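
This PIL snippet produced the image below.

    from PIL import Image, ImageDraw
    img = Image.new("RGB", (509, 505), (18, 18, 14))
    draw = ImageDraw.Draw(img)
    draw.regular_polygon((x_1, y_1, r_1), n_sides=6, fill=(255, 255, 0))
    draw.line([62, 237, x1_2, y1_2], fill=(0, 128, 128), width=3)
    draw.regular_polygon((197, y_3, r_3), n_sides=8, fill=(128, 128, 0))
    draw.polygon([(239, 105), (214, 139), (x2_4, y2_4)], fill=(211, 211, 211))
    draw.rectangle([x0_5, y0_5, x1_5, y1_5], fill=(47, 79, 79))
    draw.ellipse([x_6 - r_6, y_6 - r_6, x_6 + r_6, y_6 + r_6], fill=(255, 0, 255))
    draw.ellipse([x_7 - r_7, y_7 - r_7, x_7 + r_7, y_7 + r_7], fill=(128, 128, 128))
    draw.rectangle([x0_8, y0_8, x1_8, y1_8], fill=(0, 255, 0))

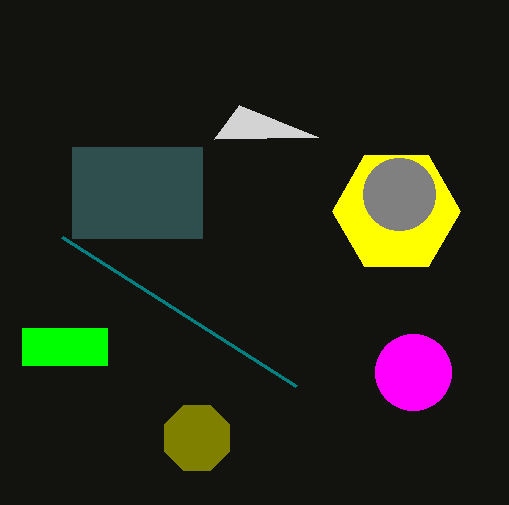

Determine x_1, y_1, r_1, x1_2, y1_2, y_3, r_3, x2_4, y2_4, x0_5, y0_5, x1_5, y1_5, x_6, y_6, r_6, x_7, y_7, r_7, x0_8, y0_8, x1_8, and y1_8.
x_1 = 396
y_1 = 211
r_1 = 64
x1_2 = 296
y1_2 = 386
y_3 = 438
r_3 = 35
x2_4 = 318
y2_4 = 137
x0_5 = 72
y0_5 = 147
x1_5 = 202
y1_5 = 238
x_6 = 413
y_6 = 372
r_6 = 38
x_7 = 399
y_7 = 194
r_7 = 36
x0_8 = 22
y0_8 = 328
x1_8 = 107
y1_8 = 365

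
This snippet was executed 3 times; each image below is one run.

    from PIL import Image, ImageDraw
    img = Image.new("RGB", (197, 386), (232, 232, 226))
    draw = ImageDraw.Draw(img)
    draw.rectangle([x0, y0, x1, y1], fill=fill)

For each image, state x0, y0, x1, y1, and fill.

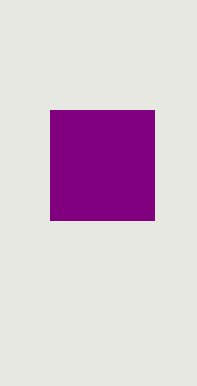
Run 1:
x0 = 50, y0 = 110, x1 = 154, y1 = 220, fill = 'purple'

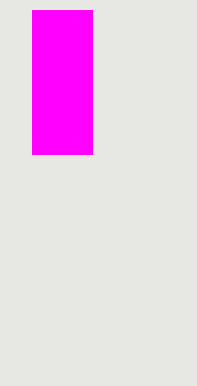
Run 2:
x0 = 32; y0 = 10; x1 = 92; y1 = 154; fill = 'magenta'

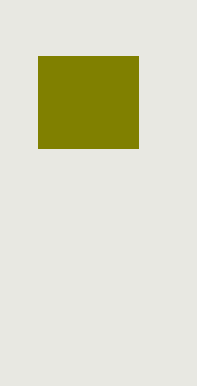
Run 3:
x0 = 38; y0 = 56; x1 = 138; y1 = 148; fill = 'olive'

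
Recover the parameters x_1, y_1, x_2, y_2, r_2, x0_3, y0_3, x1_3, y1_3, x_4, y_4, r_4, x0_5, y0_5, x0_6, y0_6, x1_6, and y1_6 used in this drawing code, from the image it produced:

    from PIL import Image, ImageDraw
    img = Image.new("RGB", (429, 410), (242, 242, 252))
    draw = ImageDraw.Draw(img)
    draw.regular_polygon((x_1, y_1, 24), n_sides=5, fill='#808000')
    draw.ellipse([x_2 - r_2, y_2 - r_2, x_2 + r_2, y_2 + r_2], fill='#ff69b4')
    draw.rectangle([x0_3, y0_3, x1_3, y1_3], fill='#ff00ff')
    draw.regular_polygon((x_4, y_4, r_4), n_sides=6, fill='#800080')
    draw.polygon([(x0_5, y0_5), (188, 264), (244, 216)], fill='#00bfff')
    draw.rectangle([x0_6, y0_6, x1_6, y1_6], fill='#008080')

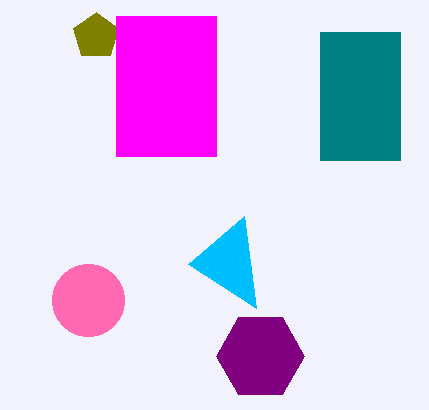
x_1 = 96, y_1 = 36, x_2 = 88, y_2 = 300, r_2 = 36, x0_3 = 116, y0_3 = 16, x1_3 = 216, y1_3 = 156, x_4 = 260, y_4 = 356, r_4 = 44, x0_5 = 256, y0_5 = 308, x0_6 = 320, y0_6 = 32, x1_6 = 400, y1_6 = 160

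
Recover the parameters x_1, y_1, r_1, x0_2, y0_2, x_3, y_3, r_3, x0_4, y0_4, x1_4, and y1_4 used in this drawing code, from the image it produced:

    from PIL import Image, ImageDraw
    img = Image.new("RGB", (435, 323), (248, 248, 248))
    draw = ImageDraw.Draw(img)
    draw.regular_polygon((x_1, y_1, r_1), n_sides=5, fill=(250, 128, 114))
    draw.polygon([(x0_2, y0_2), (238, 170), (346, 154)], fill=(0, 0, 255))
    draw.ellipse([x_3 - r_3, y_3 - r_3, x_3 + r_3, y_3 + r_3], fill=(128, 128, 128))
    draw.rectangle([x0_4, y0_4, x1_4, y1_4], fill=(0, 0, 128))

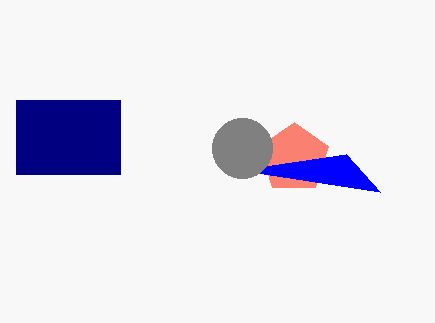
x_1 = 294; y_1 = 158; r_1 = 36; x0_2 = 380; y0_2 = 192; x_3 = 242; y_3 = 148; r_3 = 30; x0_4 = 16; y0_4 = 100; x1_4 = 120; y1_4 = 174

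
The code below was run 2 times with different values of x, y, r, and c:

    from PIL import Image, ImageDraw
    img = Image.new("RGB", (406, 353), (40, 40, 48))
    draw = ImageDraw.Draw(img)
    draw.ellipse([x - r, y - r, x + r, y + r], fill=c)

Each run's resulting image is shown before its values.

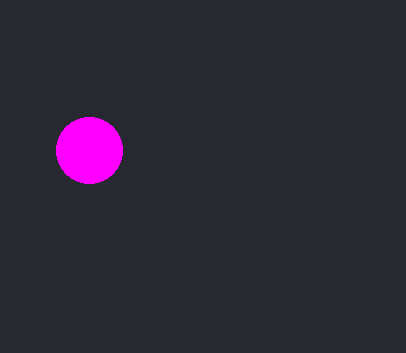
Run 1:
x = 89
y = 150
r = 33
c = 'magenta'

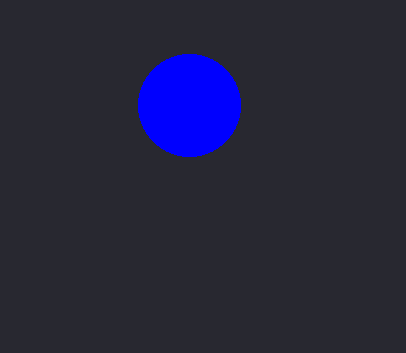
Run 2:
x = 189, y = 105, r = 51, c = 'blue'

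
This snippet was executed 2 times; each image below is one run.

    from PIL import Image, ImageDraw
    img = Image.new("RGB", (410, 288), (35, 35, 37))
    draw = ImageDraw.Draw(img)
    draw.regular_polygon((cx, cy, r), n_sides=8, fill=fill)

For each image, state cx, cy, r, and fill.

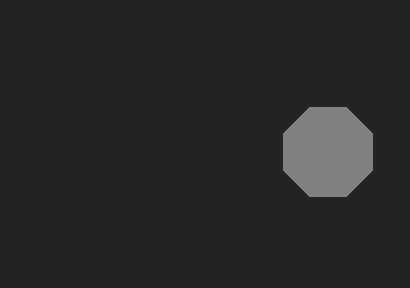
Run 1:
cx = 328
cy = 152
r = 48
fill = 'gray'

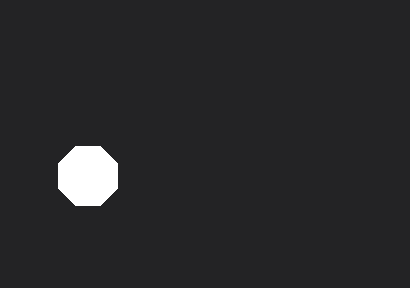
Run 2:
cx = 88; cy = 176; r = 32; fill = 'white'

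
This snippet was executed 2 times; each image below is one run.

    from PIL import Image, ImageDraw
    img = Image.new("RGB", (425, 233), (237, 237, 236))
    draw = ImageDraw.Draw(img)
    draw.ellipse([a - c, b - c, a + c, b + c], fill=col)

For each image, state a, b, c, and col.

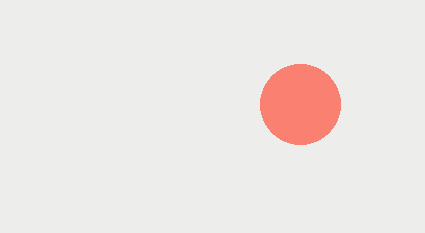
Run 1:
a = 300, b = 104, c = 40, col = 'salmon'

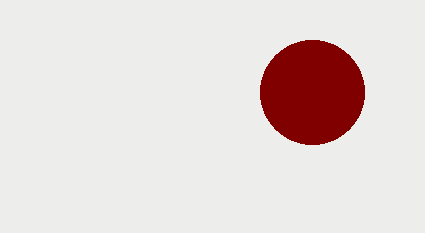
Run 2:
a = 312; b = 92; c = 52; col = 'maroon'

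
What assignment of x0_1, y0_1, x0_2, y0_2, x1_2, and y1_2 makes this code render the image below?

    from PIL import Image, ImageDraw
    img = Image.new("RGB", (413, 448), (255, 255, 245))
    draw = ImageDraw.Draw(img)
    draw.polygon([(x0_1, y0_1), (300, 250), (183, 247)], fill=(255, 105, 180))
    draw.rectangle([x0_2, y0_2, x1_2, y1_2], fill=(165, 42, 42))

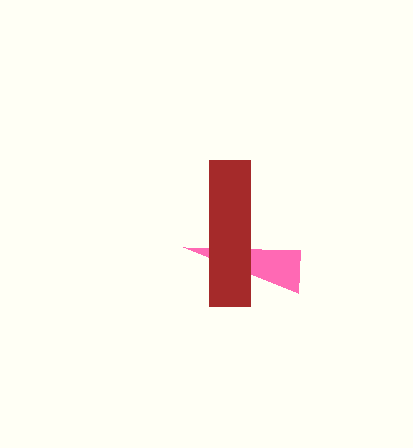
x0_1 = 298, y0_1 = 293, x0_2 = 209, y0_2 = 160, x1_2 = 250, y1_2 = 306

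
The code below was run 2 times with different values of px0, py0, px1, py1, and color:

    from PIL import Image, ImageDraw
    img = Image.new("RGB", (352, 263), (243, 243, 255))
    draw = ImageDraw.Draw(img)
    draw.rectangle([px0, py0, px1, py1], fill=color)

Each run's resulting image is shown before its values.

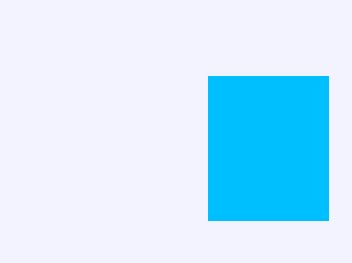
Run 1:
px0 = 208
py0 = 76
px1 = 328
py1 = 220
color = 'deepskyblue'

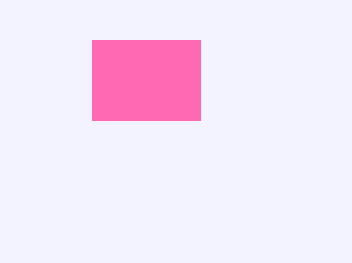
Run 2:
px0 = 92
py0 = 40
px1 = 200
py1 = 120
color = 'hotpink'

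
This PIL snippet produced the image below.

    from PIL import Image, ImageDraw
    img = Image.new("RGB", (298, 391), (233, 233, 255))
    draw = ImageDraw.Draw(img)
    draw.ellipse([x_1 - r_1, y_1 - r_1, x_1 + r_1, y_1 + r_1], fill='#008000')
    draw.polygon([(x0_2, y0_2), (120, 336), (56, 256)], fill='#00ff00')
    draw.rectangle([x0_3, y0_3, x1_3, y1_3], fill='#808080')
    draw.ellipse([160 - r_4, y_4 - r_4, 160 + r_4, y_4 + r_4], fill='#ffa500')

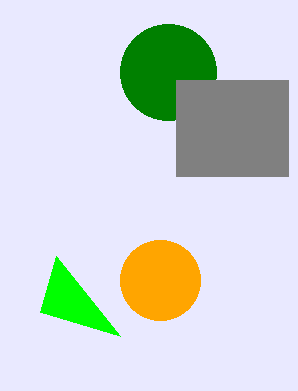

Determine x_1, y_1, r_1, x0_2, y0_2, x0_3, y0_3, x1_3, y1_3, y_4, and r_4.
x_1 = 168; y_1 = 72; r_1 = 48; x0_2 = 40; y0_2 = 312; x0_3 = 176; y0_3 = 80; x1_3 = 288; y1_3 = 176; y_4 = 280; r_4 = 40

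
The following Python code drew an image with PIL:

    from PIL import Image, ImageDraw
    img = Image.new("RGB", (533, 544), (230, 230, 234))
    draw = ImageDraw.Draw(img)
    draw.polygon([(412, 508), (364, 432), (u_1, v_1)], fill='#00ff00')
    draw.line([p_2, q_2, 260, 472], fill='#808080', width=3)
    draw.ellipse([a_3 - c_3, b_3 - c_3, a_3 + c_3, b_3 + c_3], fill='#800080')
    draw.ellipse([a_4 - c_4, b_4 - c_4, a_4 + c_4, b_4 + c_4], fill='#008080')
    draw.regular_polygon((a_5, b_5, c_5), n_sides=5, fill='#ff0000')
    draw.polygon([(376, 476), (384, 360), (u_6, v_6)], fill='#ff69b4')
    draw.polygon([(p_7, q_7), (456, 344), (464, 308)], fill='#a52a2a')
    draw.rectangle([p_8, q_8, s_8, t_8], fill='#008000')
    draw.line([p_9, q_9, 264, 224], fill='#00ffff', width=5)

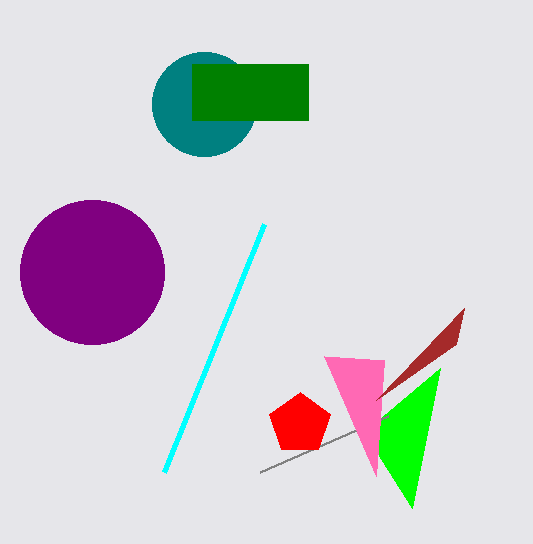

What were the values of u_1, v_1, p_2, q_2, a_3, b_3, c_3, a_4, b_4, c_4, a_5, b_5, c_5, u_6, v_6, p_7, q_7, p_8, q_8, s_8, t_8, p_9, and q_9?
u_1 = 440; v_1 = 368; p_2 = 388; q_2 = 416; a_3 = 92; b_3 = 272; c_3 = 72; a_4 = 204; b_4 = 104; c_4 = 52; a_5 = 300; b_5 = 424; c_5 = 32; u_6 = 324; v_6 = 356; p_7 = 376; q_7 = 400; p_8 = 192; q_8 = 64; s_8 = 308; t_8 = 120; p_9 = 164; q_9 = 472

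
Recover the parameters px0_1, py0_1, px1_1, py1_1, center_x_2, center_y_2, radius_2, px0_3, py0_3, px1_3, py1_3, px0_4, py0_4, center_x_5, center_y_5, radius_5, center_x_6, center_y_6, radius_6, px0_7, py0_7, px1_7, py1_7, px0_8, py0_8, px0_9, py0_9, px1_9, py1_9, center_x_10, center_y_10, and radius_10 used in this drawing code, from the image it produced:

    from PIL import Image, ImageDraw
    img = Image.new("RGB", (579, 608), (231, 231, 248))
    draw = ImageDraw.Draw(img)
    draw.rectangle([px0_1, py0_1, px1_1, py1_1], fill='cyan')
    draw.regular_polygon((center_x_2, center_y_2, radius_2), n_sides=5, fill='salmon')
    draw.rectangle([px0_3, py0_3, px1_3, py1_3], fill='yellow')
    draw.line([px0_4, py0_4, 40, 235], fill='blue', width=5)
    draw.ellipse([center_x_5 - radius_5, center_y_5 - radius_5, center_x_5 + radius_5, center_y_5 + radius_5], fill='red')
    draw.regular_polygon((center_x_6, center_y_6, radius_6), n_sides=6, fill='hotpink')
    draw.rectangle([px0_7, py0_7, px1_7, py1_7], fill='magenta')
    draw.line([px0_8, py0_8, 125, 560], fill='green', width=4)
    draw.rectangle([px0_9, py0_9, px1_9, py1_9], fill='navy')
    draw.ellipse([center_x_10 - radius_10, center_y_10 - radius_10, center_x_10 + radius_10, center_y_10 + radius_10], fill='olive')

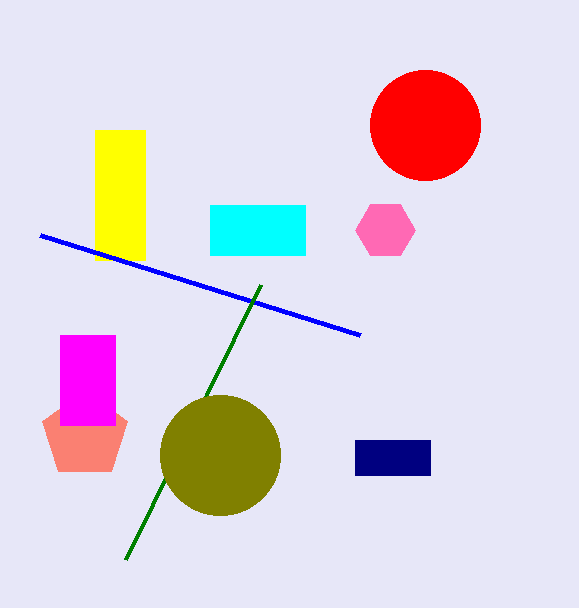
px0_1 = 210; py0_1 = 205; px1_1 = 305; py1_1 = 255; center_x_2 = 85; center_y_2 = 435; radius_2 = 45; px0_3 = 95; py0_3 = 130; px1_3 = 145; py1_3 = 260; px0_4 = 360; py0_4 = 335; center_x_5 = 425; center_y_5 = 125; radius_5 = 55; center_x_6 = 385; center_y_6 = 230; radius_6 = 30; px0_7 = 60; py0_7 = 335; px1_7 = 115; py1_7 = 425; px0_8 = 260; py0_8 = 285; px0_9 = 355; py0_9 = 440; px1_9 = 430; py1_9 = 475; center_x_10 = 220; center_y_10 = 455; radius_10 = 60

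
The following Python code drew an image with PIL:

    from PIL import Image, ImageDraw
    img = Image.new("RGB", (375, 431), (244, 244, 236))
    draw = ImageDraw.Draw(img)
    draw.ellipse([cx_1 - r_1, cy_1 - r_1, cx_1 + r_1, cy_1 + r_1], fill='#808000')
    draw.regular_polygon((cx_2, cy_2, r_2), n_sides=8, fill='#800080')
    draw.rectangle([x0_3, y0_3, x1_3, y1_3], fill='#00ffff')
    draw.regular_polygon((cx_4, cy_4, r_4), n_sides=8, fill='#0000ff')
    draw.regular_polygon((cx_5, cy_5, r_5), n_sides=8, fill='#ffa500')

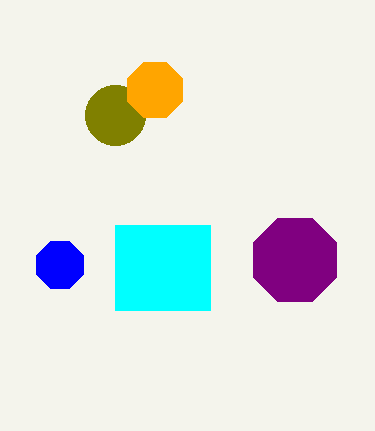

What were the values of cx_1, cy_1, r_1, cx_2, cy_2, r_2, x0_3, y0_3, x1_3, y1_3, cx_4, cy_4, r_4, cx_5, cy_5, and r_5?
cx_1 = 115
cy_1 = 115
r_1 = 30
cx_2 = 295
cy_2 = 260
r_2 = 45
x0_3 = 115
y0_3 = 225
x1_3 = 210
y1_3 = 310
cx_4 = 60
cy_4 = 265
r_4 = 25
cx_5 = 155
cy_5 = 90
r_5 = 30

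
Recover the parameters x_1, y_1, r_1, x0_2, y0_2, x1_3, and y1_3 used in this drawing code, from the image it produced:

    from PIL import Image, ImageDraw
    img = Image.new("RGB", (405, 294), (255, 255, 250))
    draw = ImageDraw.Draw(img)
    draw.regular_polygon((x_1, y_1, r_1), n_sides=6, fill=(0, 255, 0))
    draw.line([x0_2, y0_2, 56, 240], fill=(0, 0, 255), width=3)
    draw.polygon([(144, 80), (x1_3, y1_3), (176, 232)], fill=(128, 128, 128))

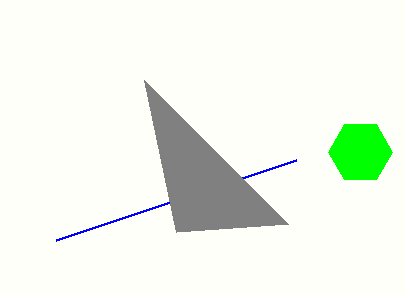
x_1 = 360, y_1 = 152, r_1 = 32, x0_2 = 296, y0_2 = 160, x1_3 = 288, y1_3 = 224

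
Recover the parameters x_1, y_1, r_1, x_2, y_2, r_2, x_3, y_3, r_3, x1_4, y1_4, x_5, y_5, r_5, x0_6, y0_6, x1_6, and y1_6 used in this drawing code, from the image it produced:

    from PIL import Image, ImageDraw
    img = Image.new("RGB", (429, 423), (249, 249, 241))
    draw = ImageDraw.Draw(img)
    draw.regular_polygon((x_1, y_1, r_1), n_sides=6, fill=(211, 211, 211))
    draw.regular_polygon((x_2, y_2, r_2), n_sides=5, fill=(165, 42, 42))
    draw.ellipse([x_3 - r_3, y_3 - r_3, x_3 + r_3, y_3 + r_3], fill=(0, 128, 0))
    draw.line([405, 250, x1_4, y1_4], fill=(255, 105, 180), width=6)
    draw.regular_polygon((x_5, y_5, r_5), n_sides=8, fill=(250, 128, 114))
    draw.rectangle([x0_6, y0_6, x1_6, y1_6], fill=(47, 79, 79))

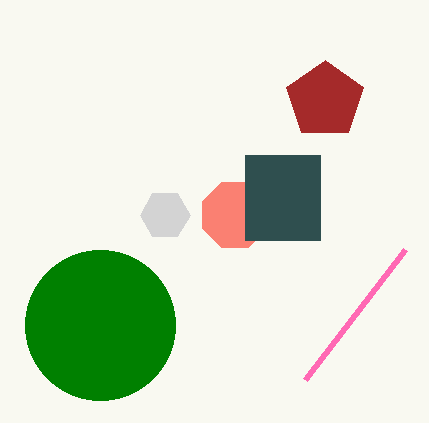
x_1 = 165, y_1 = 215, r_1 = 25, x_2 = 325, y_2 = 100, r_2 = 40, x_3 = 100, y_3 = 325, r_3 = 75, x1_4 = 305, y1_4 = 380, x_5 = 235, y_5 = 215, r_5 = 35, x0_6 = 245, y0_6 = 155, x1_6 = 320, y1_6 = 240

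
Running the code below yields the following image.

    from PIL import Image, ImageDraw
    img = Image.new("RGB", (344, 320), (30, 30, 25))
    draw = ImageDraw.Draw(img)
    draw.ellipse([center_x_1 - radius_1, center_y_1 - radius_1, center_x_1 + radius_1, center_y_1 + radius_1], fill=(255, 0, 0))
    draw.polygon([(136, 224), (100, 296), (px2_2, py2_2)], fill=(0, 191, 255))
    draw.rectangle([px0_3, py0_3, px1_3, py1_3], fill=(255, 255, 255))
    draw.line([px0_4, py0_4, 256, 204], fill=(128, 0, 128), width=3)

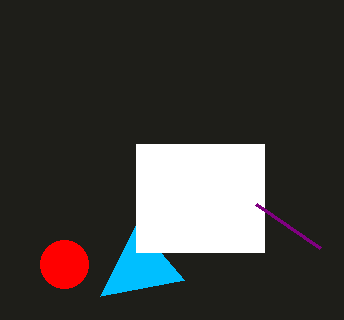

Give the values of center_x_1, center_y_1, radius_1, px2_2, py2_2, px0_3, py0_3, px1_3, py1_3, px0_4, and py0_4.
center_x_1 = 64, center_y_1 = 264, radius_1 = 24, px2_2 = 184, py2_2 = 280, px0_3 = 136, py0_3 = 144, px1_3 = 264, py1_3 = 252, px0_4 = 320, py0_4 = 248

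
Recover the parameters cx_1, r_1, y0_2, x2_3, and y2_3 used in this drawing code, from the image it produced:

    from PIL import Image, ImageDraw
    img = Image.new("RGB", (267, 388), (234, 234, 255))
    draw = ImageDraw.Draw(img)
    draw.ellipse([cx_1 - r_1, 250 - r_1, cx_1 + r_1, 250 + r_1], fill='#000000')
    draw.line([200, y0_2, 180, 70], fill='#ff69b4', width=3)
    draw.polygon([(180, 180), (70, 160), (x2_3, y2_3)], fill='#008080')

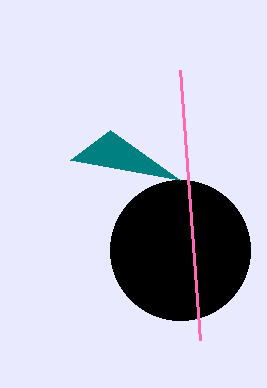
cx_1 = 180, r_1 = 70, y0_2 = 340, x2_3 = 110, y2_3 = 130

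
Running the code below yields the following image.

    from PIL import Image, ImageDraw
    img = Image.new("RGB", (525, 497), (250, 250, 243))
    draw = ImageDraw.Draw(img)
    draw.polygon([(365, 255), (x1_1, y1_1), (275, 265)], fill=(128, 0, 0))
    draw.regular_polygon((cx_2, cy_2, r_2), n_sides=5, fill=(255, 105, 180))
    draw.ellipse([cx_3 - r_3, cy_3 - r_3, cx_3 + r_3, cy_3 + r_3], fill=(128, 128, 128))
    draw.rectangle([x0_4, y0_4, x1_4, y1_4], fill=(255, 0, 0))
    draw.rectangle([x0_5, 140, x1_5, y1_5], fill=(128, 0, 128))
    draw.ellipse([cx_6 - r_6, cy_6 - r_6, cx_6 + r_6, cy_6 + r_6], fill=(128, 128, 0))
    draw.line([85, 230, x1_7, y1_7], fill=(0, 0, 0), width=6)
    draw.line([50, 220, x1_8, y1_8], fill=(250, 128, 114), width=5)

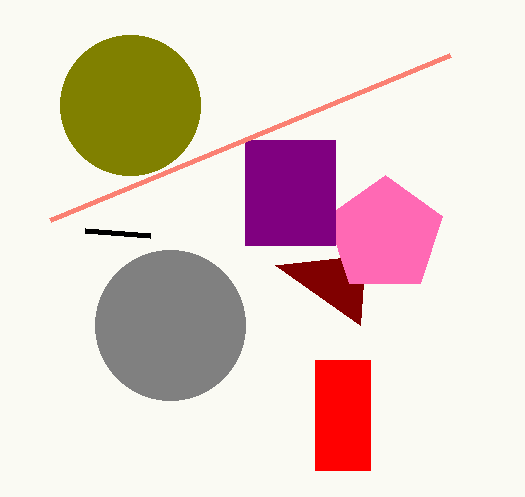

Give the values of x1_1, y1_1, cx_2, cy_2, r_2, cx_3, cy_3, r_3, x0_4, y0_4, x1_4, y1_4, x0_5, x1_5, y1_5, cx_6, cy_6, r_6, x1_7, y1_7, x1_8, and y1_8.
x1_1 = 360; y1_1 = 325; cx_2 = 385; cy_2 = 235; r_2 = 60; cx_3 = 170; cy_3 = 325; r_3 = 75; x0_4 = 315; y0_4 = 360; x1_4 = 370; y1_4 = 470; x0_5 = 245; x1_5 = 335; y1_5 = 245; cx_6 = 130; cy_6 = 105; r_6 = 70; x1_7 = 150; y1_7 = 235; x1_8 = 450; y1_8 = 55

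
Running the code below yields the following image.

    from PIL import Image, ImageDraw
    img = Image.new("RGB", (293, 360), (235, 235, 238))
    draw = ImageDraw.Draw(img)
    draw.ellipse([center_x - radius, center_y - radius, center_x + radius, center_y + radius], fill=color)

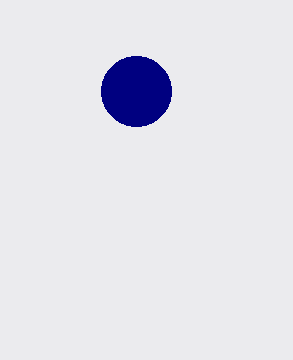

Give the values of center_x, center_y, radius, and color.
center_x = 136, center_y = 91, radius = 35, color = 'navy'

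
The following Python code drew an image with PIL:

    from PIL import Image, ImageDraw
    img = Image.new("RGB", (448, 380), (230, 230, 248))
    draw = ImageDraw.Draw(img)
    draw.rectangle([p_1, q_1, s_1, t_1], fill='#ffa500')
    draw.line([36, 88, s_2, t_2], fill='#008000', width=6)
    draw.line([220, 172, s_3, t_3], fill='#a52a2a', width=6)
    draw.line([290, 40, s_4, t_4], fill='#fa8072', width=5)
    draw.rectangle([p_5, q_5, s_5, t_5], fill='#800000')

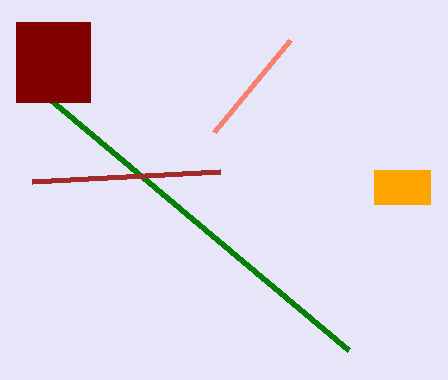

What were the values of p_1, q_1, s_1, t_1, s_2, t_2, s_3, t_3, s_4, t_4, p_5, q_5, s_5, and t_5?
p_1 = 374; q_1 = 170; s_1 = 430; t_1 = 204; s_2 = 348; t_2 = 350; s_3 = 32; t_3 = 182; s_4 = 214; t_4 = 132; p_5 = 16; q_5 = 22; s_5 = 90; t_5 = 102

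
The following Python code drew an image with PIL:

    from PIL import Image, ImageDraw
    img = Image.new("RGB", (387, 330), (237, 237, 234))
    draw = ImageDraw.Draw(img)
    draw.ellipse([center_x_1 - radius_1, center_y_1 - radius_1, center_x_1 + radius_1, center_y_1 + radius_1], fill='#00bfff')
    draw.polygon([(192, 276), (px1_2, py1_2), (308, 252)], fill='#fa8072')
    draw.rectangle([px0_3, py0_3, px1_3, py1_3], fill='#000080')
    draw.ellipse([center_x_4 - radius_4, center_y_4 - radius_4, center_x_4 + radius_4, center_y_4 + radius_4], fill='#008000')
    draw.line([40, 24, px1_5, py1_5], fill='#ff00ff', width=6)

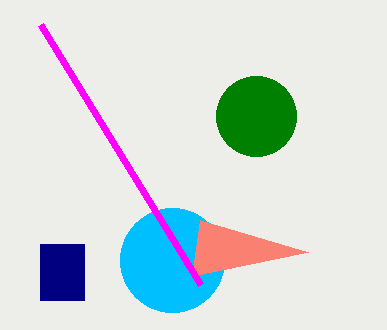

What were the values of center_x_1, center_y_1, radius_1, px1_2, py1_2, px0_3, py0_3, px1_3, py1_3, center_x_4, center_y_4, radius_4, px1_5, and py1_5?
center_x_1 = 172; center_y_1 = 260; radius_1 = 52; px1_2 = 200; py1_2 = 220; px0_3 = 40; py0_3 = 244; px1_3 = 84; py1_3 = 300; center_x_4 = 256; center_y_4 = 116; radius_4 = 40; px1_5 = 200; py1_5 = 284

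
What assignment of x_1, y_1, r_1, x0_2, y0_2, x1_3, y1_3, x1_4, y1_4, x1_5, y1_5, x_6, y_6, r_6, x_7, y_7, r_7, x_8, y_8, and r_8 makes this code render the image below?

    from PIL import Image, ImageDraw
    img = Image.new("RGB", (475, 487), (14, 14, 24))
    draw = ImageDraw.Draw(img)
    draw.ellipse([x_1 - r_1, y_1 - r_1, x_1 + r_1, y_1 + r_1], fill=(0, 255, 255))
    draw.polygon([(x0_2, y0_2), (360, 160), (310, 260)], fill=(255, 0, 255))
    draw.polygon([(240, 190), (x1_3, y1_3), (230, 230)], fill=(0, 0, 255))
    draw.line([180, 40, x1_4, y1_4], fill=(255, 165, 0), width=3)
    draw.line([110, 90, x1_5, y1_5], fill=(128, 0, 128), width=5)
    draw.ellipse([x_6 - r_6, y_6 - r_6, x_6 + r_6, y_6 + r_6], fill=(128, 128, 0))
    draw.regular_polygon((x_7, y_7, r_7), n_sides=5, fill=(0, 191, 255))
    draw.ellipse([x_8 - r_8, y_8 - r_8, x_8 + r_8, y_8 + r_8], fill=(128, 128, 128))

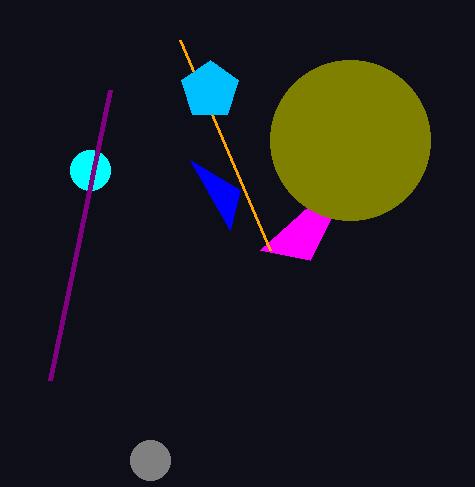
x_1 = 90, y_1 = 170, r_1 = 20, x0_2 = 260, y0_2 = 250, x1_3 = 190, y1_3 = 160, x1_4 = 270, y1_4 = 250, x1_5 = 50, y1_5 = 380, x_6 = 350, y_6 = 140, r_6 = 80, x_7 = 210, y_7 = 90, r_7 = 30, x_8 = 150, y_8 = 460, r_8 = 20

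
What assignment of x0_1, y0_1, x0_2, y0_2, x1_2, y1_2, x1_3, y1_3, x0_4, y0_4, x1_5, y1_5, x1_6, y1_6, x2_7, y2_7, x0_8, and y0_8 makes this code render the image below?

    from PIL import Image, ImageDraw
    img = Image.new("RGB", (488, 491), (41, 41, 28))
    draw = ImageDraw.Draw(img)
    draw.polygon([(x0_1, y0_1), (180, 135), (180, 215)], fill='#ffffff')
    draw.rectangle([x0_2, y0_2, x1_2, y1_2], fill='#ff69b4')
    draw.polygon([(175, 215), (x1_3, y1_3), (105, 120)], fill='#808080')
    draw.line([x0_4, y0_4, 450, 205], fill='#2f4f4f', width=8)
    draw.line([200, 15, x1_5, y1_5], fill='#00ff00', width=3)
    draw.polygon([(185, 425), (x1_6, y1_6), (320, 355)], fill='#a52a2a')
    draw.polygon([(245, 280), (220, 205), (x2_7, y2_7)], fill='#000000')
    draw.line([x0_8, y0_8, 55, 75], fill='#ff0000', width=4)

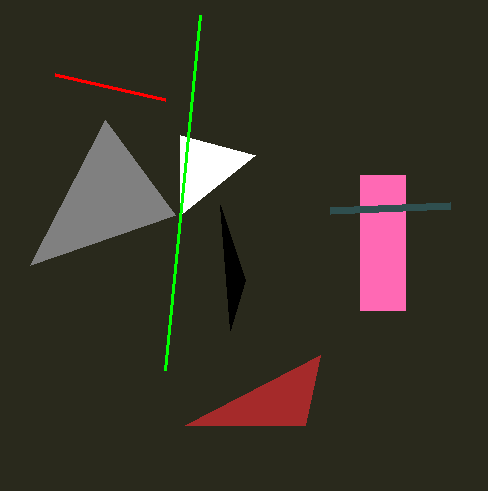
x0_1 = 255
y0_1 = 155
x0_2 = 360
y0_2 = 175
x1_2 = 405
y1_2 = 310
x1_3 = 30
y1_3 = 265
x0_4 = 330
y0_4 = 210
x1_5 = 165
y1_5 = 370
x1_6 = 305
y1_6 = 425
x2_7 = 230
y2_7 = 330
x0_8 = 165
y0_8 = 100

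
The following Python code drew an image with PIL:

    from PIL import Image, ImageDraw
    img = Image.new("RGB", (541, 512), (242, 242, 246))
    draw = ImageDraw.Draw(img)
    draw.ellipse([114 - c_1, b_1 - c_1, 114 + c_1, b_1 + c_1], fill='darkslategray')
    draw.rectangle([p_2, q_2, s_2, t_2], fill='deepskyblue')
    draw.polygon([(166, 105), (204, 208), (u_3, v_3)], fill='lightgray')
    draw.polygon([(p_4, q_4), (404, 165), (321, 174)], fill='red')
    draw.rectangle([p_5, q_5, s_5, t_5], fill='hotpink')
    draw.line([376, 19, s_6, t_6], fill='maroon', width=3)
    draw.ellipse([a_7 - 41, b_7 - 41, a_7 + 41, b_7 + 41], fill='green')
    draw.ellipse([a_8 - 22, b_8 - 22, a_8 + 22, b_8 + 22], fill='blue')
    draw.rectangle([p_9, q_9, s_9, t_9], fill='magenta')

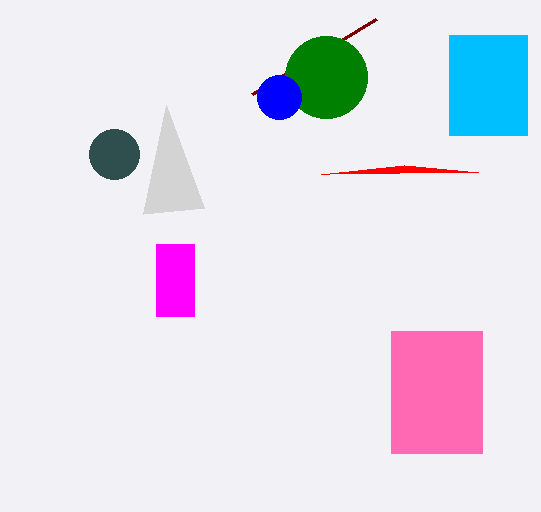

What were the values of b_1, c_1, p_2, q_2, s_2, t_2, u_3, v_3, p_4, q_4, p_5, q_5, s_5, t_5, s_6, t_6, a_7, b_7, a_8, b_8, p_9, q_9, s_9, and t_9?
b_1 = 154; c_1 = 25; p_2 = 449; q_2 = 35; s_2 = 527; t_2 = 135; u_3 = 143; v_3 = 214; p_4 = 478; q_4 = 172; p_5 = 391; q_5 = 331; s_5 = 482; t_5 = 453; s_6 = 252; t_6 = 94; a_7 = 326; b_7 = 77; a_8 = 279; b_8 = 97; p_9 = 156; q_9 = 244; s_9 = 194; t_9 = 316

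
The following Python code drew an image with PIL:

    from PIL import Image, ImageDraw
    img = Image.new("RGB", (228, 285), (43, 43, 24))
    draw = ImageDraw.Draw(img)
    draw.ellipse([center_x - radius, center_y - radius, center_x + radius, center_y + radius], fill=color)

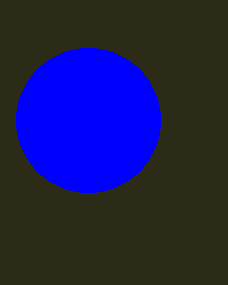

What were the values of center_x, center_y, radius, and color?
center_x = 88; center_y = 120; radius = 72; color = 'blue'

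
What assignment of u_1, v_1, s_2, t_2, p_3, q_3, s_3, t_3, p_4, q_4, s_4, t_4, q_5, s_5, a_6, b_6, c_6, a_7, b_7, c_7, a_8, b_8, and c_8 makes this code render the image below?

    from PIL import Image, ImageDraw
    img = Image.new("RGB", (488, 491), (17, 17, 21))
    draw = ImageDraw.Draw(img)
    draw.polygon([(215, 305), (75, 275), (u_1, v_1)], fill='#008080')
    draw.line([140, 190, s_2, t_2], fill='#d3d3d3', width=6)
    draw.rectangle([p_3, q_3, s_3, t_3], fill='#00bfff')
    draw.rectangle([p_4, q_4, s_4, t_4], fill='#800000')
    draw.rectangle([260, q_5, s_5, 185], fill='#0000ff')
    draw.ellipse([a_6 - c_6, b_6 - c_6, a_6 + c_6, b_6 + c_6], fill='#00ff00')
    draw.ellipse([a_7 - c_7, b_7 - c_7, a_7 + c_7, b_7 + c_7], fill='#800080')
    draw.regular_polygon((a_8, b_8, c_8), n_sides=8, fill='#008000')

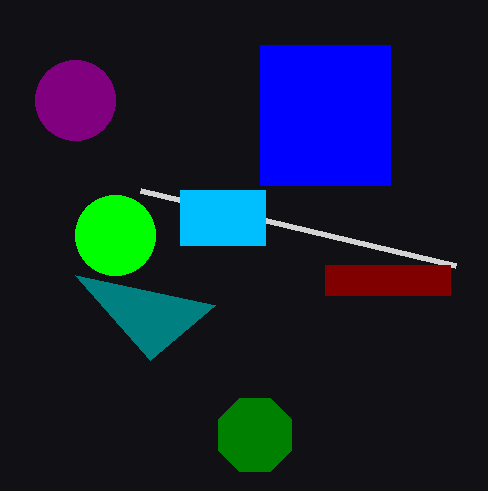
u_1 = 150, v_1 = 360, s_2 = 455, t_2 = 265, p_3 = 180, q_3 = 190, s_3 = 265, t_3 = 245, p_4 = 325, q_4 = 265, s_4 = 450, t_4 = 295, q_5 = 45, s_5 = 390, a_6 = 115, b_6 = 235, c_6 = 40, a_7 = 75, b_7 = 100, c_7 = 40, a_8 = 255, b_8 = 435, c_8 = 40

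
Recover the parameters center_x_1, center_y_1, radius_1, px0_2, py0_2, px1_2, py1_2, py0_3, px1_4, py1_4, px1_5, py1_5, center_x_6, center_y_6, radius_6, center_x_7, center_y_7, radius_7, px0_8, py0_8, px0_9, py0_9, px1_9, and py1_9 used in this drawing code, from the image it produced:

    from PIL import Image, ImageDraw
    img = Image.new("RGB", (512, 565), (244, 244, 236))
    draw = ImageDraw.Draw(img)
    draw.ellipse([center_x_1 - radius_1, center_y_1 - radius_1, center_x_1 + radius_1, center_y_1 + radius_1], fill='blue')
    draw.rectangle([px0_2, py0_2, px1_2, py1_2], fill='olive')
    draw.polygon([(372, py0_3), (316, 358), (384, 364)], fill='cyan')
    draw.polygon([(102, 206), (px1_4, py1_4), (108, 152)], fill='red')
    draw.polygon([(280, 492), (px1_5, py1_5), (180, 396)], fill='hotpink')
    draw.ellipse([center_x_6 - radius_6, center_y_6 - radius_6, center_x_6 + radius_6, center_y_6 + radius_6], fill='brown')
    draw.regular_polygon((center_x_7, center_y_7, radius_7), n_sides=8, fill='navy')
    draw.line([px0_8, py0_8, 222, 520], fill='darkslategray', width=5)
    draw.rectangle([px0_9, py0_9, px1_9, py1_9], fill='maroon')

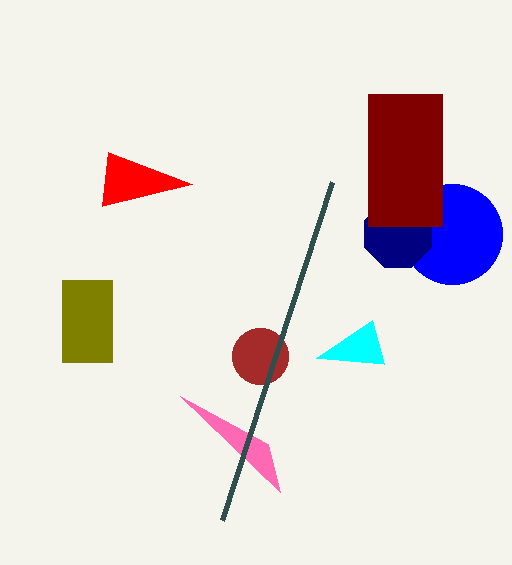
center_x_1 = 452
center_y_1 = 234
radius_1 = 50
px0_2 = 62
py0_2 = 280
px1_2 = 112
py1_2 = 362
py0_3 = 320
px1_4 = 192
py1_4 = 184
px1_5 = 268
py1_5 = 444
center_x_6 = 260
center_y_6 = 356
radius_6 = 28
center_x_7 = 398
center_y_7 = 234
radius_7 = 36
px0_8 = 332
py0_8 = 182
px0_9 = 368
py0_9 = 94
px1_9 = 442
py1_9 = 226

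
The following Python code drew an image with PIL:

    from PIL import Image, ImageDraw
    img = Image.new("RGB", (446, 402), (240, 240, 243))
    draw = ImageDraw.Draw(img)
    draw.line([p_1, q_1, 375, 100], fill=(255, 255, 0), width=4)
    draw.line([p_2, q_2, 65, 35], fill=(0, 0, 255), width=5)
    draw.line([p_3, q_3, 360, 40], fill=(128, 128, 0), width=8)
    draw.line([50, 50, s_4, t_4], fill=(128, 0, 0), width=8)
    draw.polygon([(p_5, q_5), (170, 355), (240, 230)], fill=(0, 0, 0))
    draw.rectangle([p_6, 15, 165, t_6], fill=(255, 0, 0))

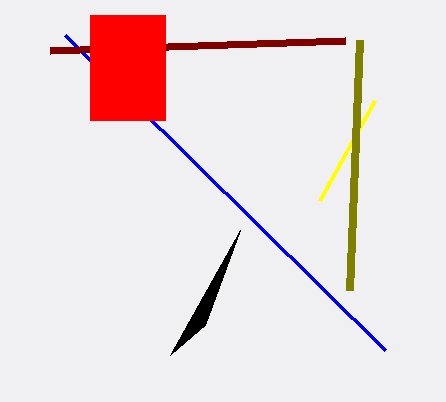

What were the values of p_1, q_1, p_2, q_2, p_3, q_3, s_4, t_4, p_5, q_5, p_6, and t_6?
p_1 = 320
q_1 = 200
p_2 = 385
q_2 = 350
p_3 = 350
q_3 = 290
s_4 = 345
t_4 = 40
p_5 = 205
q_5 = 325
p_6 = 90
t_6 = 120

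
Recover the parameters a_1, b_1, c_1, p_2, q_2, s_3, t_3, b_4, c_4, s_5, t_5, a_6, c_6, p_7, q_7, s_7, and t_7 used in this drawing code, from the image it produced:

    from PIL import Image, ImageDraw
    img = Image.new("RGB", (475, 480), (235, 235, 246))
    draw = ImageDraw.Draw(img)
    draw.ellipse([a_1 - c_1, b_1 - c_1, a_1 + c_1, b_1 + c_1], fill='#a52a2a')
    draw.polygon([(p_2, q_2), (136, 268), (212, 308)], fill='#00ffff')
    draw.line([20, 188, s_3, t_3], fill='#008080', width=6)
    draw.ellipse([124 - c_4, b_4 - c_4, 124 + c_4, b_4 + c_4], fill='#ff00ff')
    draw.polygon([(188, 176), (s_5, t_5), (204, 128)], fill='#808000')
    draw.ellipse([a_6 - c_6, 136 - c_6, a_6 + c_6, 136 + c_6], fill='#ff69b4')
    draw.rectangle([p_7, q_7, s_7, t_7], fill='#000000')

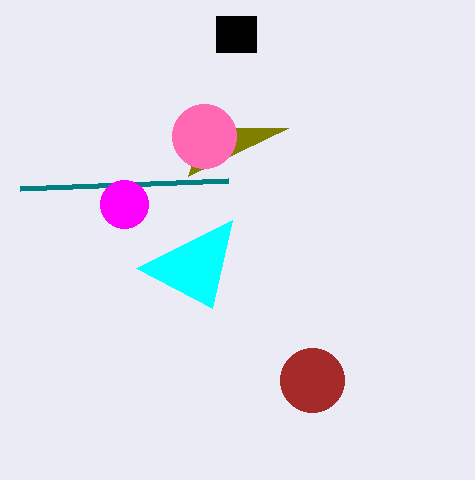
a_1 = 312, b_1 = 380, c_1 = 32, p_2 = 232, q_2 = 220, s_3 = 228, t_3 = 180, b_4 = 204, c_4 = 24, s_5 = 288, t_5 = 128, a_6 = 204, c_6 = 32, p_7 = 216, q_7 = 16, s_7 = 256, t_7 = 52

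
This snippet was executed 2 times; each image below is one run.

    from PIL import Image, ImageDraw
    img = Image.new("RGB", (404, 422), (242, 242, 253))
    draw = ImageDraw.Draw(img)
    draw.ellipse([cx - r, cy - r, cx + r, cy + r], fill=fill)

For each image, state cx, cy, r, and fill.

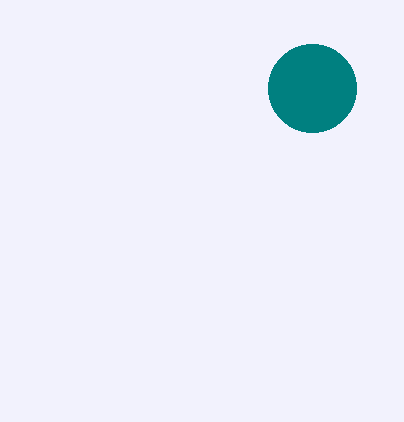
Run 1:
cx = 312
cy = 88
r = 44
fill = 'teal'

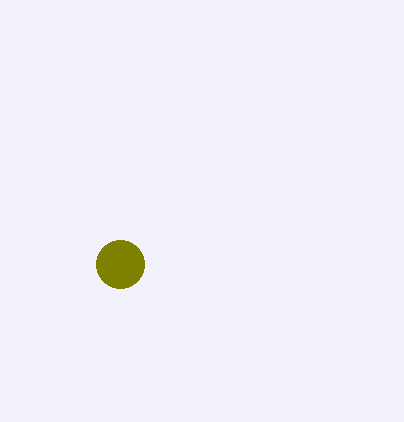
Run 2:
cx = 120, cy = 264, r = 24, fill = 'olive'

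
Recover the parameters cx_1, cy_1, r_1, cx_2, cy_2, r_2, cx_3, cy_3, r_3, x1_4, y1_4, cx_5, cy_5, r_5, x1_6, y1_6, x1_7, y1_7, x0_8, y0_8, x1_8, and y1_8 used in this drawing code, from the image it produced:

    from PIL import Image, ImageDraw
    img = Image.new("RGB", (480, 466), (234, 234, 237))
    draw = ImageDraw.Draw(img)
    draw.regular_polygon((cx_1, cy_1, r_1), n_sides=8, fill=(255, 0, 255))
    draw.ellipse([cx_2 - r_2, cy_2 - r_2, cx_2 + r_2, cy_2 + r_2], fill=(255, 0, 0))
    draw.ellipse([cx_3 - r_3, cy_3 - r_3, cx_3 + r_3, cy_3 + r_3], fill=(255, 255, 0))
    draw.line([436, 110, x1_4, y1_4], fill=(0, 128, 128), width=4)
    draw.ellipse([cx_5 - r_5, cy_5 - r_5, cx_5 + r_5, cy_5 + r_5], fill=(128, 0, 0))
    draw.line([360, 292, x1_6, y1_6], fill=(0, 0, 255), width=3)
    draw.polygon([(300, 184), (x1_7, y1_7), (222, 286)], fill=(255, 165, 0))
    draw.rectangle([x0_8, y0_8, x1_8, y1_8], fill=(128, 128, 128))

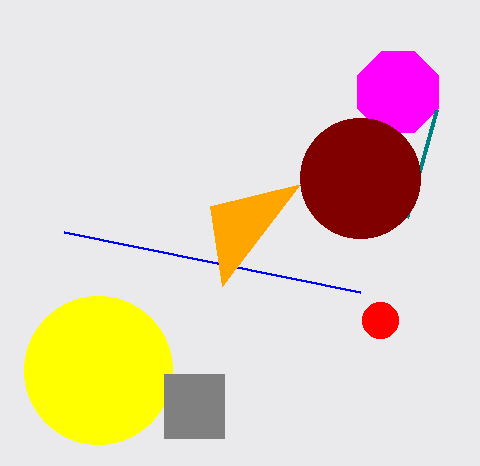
cx_1 = 398, cy_1 = 92, r_1 = 44, cx_2 = 380, cy_2 = 320, r_2 = 18, cx_3 = 98, cy_3 = 370, r_3 = 74, x1_4 = 406, y1_4 = 218, cx_5 = 360, cy_5 = 178, r_5 = 60, x1_6 = 64, y1_6 = 232, x1_7 = 210, y1_7 = 206, x0_8 = 164, y0_8 = 374, x1_8 = 224, y1_8 = 438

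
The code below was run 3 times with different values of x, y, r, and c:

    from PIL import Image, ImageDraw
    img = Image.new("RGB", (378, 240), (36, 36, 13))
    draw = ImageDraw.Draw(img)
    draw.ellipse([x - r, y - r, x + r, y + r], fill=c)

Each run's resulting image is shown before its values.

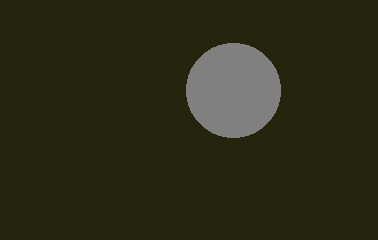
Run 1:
x = 233
y = 90
r = 47
c = 'gray'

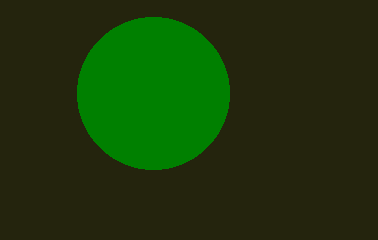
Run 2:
x = 153, y = 93, r = 76, c = 'green'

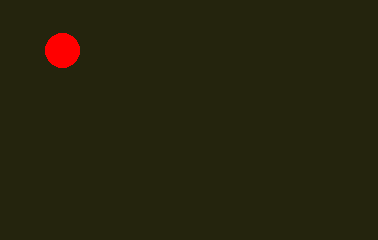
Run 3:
x = 62; y = 50; r = 17; c = 'red'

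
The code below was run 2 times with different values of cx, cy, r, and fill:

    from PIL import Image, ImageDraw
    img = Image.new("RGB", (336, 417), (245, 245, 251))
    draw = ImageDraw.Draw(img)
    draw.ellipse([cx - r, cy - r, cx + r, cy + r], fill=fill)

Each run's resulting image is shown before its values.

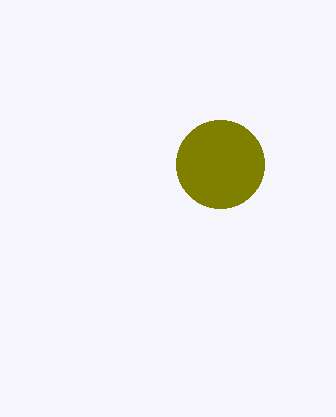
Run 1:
cx = 220; cy = 164; r = 44; fill = 'olive'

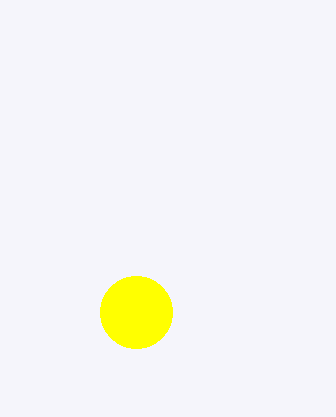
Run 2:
cx = 136, cy = 312, r = 36, fill = 'yellow'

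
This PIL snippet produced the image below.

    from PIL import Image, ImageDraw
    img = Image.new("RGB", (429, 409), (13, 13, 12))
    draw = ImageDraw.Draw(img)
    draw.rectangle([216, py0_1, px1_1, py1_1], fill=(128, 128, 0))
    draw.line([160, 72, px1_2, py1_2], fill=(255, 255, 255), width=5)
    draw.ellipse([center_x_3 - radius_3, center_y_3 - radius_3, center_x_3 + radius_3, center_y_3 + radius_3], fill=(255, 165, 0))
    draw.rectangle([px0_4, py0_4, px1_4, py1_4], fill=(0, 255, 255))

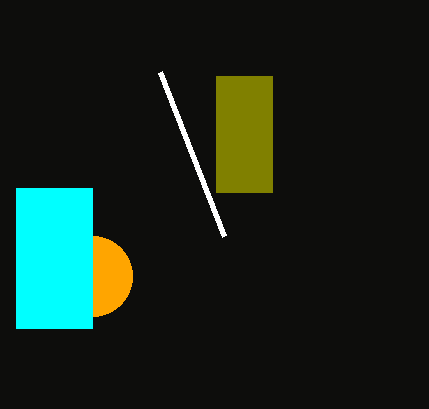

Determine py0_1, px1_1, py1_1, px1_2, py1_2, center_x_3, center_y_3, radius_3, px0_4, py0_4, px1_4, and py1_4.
py0_1 = 76; px1_1 = 272; py1_1 = 192; px1_2 = 224; py1_2 = 236; center_x_3 = 92; center_y_3 = 276; radius_3 = 40; px0_4 = 16; py0_4 = 188; px1_4 = 92; py1_4 = 328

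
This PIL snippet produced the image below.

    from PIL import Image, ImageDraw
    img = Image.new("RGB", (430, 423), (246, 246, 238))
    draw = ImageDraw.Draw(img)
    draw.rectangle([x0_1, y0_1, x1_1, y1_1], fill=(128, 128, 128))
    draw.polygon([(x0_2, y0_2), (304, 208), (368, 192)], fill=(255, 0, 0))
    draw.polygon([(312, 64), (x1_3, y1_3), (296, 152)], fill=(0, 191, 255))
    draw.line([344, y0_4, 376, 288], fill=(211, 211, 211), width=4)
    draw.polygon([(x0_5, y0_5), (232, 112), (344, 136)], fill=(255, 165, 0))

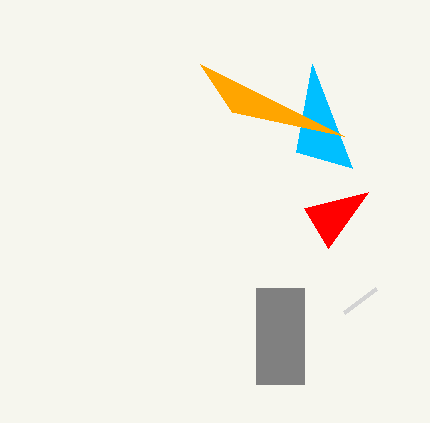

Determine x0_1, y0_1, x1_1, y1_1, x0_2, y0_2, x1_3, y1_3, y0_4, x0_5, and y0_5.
x0_1 = 256, y0_1 = 288, x1_1 = 304, y1_1 = 384, x0_2 = 328, y0_2 = 248, x1_3 = 352, y1_3 = 168, y0_4 = 312, x0_5 = 200, y0_5 = 64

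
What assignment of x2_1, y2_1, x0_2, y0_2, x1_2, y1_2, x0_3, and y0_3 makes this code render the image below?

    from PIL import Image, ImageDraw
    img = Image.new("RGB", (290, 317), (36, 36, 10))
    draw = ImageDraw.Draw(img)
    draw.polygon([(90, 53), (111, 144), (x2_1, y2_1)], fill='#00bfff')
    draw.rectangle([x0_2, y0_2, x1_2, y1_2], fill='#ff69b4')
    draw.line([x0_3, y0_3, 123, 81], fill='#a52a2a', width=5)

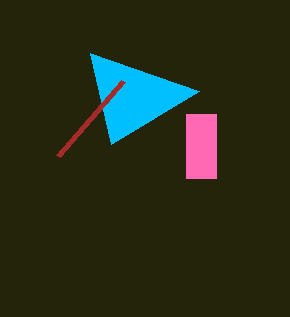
x2_1 = 199
y2_1 = 91
x0_2 = 186
y0_2 = 114
x1_2 = 216
y1_2 = 178
x0_3 = 58
y0_3 = 156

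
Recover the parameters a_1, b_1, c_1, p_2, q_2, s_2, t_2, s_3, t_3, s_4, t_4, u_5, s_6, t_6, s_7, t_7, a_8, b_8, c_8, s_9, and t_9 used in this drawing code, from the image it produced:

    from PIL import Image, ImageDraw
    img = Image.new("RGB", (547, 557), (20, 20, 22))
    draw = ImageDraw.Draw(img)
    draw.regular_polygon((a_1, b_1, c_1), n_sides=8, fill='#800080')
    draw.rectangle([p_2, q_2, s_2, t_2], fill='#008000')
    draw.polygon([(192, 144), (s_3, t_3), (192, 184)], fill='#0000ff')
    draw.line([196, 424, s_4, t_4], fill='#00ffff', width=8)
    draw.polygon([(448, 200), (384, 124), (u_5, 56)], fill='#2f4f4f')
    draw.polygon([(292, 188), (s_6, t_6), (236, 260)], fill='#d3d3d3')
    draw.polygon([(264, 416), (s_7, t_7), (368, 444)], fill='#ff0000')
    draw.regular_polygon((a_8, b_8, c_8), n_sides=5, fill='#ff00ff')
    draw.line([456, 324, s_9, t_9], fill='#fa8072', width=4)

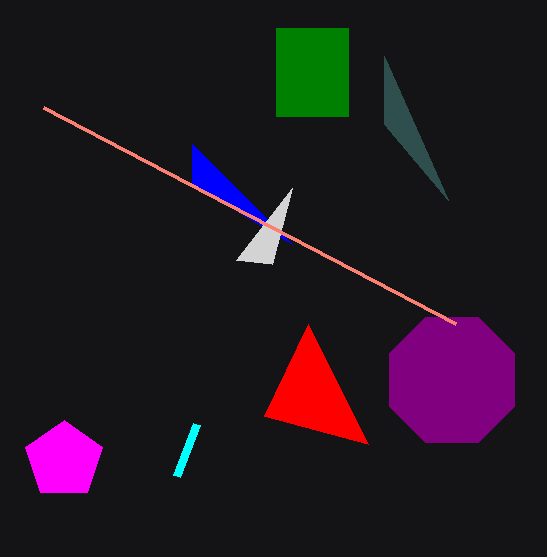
a_1 = 452; b_1 = 380; c_1 = 68; p_2 = 276; q_2 = 28; s_2 = 348; t_2 = 116; s_3 = 292; t_3 = 244; s_4 = 176; t_4 = 476; u_5 = 384; s_6 = 272; t_6 = 264; s_7 = 308; t_7 = 324; a_8 = 64; b_8 = 460; c_8 = 40; s_9 = 44; t_9 = 108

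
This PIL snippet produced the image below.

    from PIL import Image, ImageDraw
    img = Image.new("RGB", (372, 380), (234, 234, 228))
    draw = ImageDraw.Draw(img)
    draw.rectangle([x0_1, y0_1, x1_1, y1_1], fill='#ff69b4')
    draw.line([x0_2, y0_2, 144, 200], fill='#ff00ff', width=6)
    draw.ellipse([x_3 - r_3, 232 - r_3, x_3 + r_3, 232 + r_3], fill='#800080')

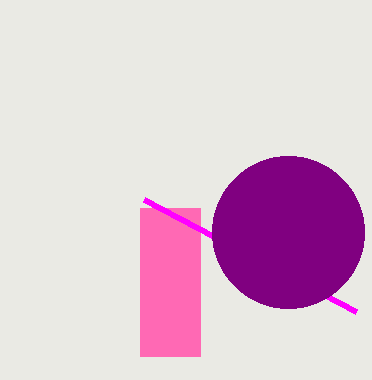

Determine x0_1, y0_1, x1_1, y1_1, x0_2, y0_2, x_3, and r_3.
x0_1 = 140, y0_1 = 208, x1_1 = 200, y1_1 = 356, x0_2 = 356, y0_2 = 312, x_3 = 288, r_3 = 76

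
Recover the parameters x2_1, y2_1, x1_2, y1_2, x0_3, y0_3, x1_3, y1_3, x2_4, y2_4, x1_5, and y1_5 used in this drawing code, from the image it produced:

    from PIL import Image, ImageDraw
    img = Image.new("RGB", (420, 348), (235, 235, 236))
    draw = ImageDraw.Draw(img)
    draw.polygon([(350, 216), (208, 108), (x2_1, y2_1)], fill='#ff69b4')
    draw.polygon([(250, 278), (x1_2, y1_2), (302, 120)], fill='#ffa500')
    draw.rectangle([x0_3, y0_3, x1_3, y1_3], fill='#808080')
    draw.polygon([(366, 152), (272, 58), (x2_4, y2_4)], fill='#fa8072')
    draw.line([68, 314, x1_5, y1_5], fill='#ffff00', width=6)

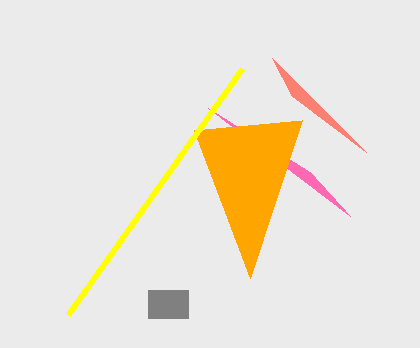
x2_1 = 310
y2_1 = 172
x1_2 = 194
y1_2 = 130
x0_3 = 148
y0_3 = 290
x1_3 = 188
y1_3 = 318
x2_4 = 292
y2_4 = 96
x1_5 = 242
y1_5 = 68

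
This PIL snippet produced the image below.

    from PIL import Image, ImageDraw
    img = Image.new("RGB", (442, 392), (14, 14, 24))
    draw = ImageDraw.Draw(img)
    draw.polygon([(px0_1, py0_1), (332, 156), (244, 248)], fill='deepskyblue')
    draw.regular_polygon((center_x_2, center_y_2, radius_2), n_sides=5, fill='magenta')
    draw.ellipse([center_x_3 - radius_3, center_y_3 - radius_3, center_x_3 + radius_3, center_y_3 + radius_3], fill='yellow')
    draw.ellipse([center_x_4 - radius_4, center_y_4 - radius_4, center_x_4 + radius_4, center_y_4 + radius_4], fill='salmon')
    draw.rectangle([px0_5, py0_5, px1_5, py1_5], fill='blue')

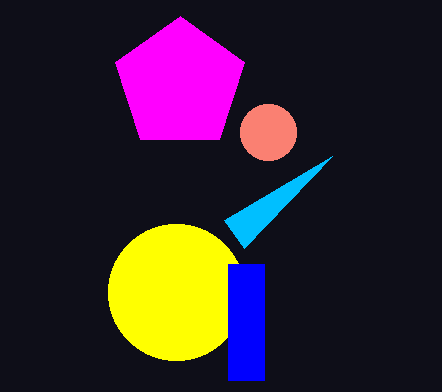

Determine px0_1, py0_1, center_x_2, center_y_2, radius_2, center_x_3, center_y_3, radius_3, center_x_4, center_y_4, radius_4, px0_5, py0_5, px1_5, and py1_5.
px0_1 = 224; py0_1 = 220; center_x_2 = 180; center_y_2 = 84; radius_2 = 68; center_x_3 = 176; center_y_3 = 292; radius_3 = 68; center_x_4 = 268; center_y_4 = 132; radius_4 = 28; px0_5 = 228; py0_5 = 264; px1_5 = 264; py1_5 = 380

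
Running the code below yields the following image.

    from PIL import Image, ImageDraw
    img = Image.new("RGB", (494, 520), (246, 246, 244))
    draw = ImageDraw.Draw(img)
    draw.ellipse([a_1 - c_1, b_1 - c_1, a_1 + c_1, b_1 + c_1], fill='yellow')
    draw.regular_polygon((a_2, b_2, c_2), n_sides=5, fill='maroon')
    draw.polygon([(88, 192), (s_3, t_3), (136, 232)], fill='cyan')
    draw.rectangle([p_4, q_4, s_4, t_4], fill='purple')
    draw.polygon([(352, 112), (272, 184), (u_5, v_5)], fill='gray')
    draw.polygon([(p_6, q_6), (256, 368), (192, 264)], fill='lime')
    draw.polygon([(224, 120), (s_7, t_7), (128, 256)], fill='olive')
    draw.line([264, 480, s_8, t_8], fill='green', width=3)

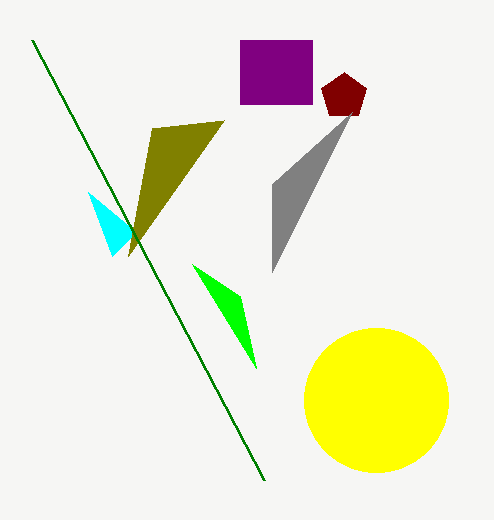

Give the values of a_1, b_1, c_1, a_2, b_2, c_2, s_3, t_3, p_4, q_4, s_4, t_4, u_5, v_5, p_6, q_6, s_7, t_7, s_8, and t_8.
a_1 = 376
b_1 = 400
c_1 = 72
a_2 = 344
b_2 = 96
c_2 = 24
s_3 = 112
t_3 = 256
p_4 = 240
q_4 = 40
s_4 = 312
t_4 = 104
u_5 = 272
v_5 = 272
p_6 = 240
q_6 = 296
s_7 = 152
t_7 = 128
s_8 = 32
t_8 = 40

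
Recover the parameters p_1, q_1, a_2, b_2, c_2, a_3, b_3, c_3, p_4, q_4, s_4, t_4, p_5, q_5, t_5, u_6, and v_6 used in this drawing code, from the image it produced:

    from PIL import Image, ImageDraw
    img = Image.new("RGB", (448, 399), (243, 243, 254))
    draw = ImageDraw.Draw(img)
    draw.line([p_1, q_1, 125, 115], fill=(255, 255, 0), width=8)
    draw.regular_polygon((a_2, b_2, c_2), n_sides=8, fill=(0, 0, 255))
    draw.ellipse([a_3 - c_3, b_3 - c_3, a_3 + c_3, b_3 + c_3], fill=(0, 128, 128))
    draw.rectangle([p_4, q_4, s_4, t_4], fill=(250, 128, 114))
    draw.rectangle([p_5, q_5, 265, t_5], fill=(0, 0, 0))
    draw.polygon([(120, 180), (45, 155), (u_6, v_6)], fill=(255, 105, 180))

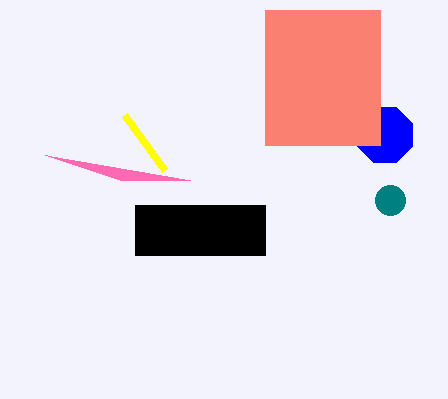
p_1 = 165; q_1 = 170; a_2 = 385; b_2 = 135; c_2 = 30; a_3 = 390; b_3 = 200; c_3 = 15; p_4 = 265; q_4 = 10; s_4 = 380; t_4 = 145; p_5 = 135; q_5 = 205; t_5 = 255; u_6 = 190; v_6 = 180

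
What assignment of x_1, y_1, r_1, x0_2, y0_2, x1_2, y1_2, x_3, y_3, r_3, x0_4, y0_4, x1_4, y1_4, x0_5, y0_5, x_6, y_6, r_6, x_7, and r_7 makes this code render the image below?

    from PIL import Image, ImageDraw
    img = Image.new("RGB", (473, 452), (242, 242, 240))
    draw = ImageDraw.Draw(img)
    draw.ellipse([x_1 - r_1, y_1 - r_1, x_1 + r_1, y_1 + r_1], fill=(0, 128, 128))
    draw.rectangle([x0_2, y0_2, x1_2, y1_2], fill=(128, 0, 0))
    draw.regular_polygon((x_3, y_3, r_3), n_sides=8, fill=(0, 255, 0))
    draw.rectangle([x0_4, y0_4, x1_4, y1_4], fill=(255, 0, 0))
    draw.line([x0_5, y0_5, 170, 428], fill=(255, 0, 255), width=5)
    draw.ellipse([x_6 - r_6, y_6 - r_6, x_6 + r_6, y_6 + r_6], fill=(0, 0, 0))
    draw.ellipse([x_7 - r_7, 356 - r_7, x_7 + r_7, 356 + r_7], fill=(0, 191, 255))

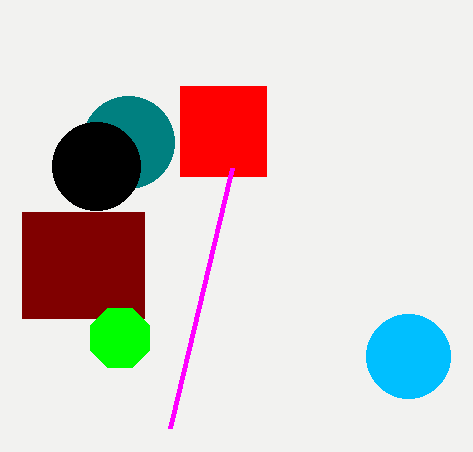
x_1 = 128
y_1 = 142
r_1 = 46
x0_2 = 22
y0_2 = 212
x1_2 = 144
y1_2 = 318
x_3 = 120
y_3 = 338
r_3 = 32
x0_4 = 180
y0_4 = 86
x1_4 = 266
y1_4 = 176
x0_5 = 232
y0_5 = 168
x_6 = 96
y_6 = 166
r_6 = 44
x_7 = 408
r_7 = 42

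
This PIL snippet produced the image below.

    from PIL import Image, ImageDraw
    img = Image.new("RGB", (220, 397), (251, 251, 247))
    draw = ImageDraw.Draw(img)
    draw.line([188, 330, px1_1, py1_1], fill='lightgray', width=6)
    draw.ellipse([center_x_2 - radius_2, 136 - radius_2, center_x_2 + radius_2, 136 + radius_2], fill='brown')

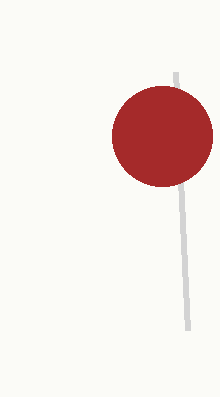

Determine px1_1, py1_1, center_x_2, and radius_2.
px1_1 = 176; py1_1 = 72; center_x_2 = 162; radius_2 = 50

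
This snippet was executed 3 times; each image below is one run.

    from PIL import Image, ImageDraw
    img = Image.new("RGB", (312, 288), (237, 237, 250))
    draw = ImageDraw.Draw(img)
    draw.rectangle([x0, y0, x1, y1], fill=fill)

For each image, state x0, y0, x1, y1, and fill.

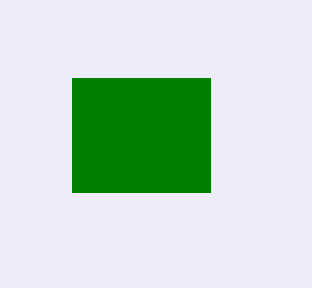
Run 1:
x0 = 72
y0 = 78
x1 = 210
y1 = 192
fill = 'green'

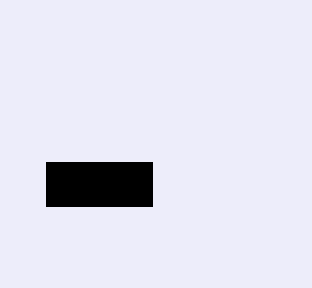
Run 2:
x0 = 46; y0 = 162; x1 = 152; y1 = 206; fill = 'black'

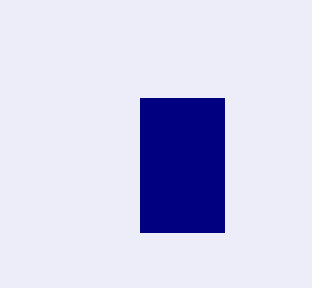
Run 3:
x0 = 140; y0 = 98; x1 = 224; y1 = 232; fill = 'navy'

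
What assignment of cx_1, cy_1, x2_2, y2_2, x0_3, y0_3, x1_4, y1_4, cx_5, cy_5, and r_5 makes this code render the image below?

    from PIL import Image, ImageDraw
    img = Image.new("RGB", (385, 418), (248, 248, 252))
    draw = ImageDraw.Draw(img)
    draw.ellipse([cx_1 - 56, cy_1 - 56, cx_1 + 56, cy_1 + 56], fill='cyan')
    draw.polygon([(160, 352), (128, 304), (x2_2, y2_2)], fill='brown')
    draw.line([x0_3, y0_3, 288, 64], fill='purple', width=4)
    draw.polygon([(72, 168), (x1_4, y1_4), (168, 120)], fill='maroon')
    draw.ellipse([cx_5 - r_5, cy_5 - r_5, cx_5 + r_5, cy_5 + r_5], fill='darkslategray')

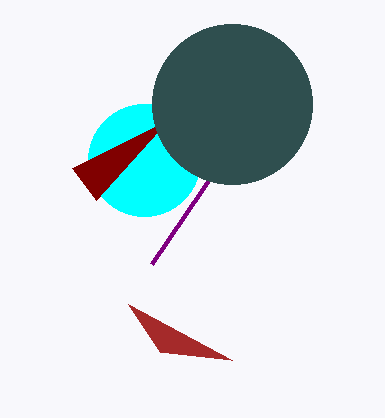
cx_1 = 144; cy_1 = 160; x2_2 = 232; y2_2 = 360; x0_3 = 152; y0_3 = 264; x1_4 = 96; y1_4 = 200; cx_5 = 232; cy_5 = 104; r_5 = 80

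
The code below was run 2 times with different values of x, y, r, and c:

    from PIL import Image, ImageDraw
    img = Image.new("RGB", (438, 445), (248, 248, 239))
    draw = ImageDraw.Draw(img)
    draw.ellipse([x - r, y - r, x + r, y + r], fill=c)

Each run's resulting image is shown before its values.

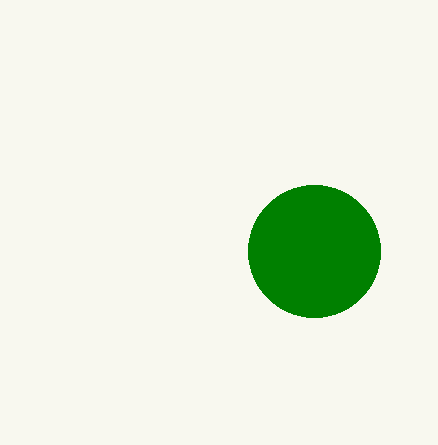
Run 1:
x = 314, y = 251, r = 66, c = 'green'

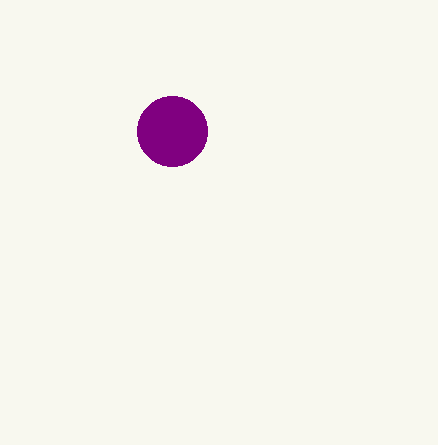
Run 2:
x = 172
y = 131
r = 35
c = 'purple'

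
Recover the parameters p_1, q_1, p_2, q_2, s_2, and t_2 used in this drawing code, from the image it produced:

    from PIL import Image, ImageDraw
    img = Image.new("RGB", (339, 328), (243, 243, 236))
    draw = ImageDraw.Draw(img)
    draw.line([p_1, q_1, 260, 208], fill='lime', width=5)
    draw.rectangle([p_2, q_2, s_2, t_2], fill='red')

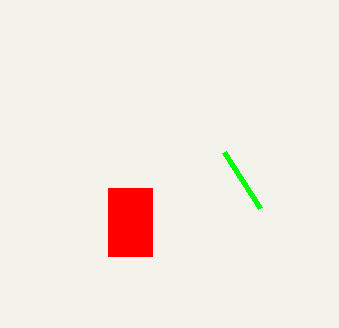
p_1 = 224
q_1 = 152
p_2 = 108
q_2 = 188
s_2 = 152
t_2 = 256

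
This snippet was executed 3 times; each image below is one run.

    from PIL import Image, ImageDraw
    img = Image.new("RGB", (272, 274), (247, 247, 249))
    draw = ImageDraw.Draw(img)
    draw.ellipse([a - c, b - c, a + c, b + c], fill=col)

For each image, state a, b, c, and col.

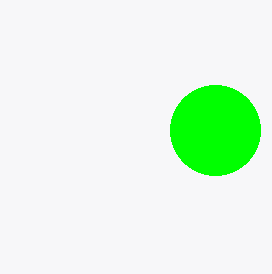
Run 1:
a = 215; b = 130; c = 45; col = 'lime'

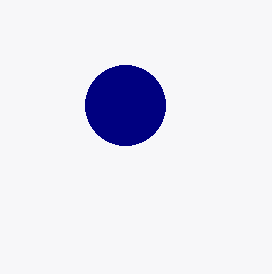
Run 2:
a = 125, b = 105, c = 40, col = 'navy'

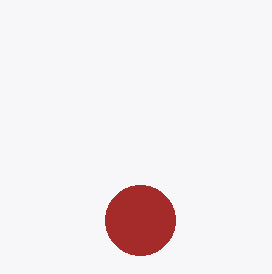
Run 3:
a = 140, b = 220, c = 35, col = 'brown'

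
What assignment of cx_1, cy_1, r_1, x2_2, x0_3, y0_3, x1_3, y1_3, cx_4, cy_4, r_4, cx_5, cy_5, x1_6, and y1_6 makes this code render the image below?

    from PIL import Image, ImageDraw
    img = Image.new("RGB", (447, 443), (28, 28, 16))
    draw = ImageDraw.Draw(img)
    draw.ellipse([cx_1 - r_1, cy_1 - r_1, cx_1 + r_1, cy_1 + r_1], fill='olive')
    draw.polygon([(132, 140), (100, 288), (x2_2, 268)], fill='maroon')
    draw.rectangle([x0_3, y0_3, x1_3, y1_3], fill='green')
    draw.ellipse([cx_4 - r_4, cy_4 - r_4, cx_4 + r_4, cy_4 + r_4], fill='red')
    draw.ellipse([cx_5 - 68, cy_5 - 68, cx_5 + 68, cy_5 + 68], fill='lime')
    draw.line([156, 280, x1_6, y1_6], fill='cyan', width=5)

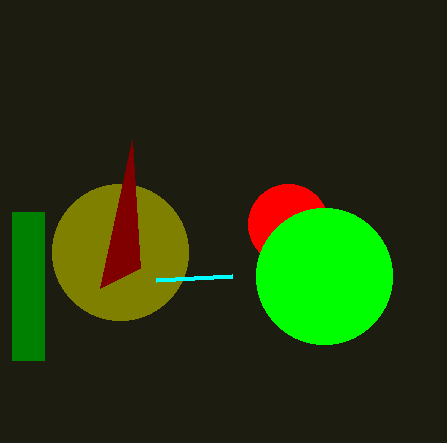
cx_1 = 120
cy_1 = 252
r_1 = 68
x2_2 = 140
x0_3 = 12
y0_3 = 212
x1_3 = 44
y1_3 = 360
cx_4 = 288
cy_4 = 224
r_4 = 40
cx_5 = 324
cy_5 = 276
x1_6 = 232
y1_6 = 276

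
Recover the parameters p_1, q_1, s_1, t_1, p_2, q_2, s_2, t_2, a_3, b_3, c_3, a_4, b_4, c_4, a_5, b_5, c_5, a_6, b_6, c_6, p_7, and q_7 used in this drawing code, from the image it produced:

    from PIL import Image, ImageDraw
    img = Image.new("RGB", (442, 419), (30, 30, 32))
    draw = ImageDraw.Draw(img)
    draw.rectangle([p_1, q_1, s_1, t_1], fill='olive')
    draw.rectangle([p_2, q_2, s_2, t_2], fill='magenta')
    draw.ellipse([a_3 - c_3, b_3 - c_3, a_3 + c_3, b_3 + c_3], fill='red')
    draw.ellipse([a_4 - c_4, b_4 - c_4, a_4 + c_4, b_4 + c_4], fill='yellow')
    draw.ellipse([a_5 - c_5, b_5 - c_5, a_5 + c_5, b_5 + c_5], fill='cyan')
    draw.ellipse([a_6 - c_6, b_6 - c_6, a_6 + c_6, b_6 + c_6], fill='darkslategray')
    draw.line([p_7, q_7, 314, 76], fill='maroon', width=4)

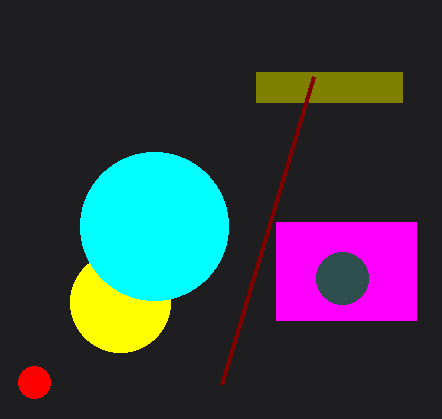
p_1 = 256; q_1 = 72; s_1 = 402; t_1 = 102; p_2 = 276; q_2 = 222; s_2 = 416; t_2 = 320; a_3 = 34; b_3 = 382; c_3 = 16; a_4 = 120; b_4 = 302; c_4 = 50; a_5 = 154; b_5 = 226; c_5 = 74; a_6 = 342; b_6 = 278; c_6 = 26; p_7 = 222; q_7 = 384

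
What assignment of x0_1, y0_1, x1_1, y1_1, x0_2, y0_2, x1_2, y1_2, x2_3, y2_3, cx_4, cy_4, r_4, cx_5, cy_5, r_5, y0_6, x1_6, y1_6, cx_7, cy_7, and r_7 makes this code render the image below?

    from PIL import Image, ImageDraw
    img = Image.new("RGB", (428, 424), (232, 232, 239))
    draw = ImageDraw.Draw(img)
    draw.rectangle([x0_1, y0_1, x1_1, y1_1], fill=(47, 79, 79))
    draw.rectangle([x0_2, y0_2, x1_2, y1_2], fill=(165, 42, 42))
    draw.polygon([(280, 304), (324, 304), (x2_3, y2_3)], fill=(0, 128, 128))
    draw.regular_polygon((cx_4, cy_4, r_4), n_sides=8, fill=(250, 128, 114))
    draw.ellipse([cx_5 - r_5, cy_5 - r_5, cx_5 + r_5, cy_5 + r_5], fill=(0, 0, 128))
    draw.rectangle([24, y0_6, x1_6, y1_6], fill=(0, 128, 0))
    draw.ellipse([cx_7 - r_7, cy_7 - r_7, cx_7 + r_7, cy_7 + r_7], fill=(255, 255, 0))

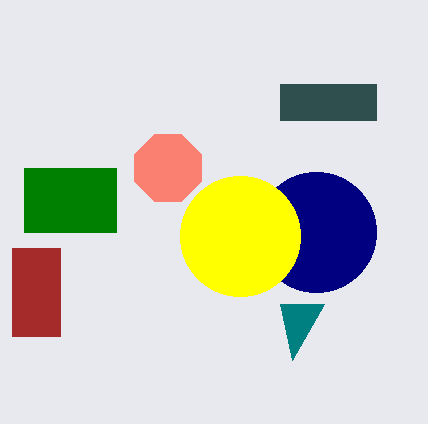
x0_1 = 280, y0_1 = 84, x1_1 = 376, y1_1 = 120, x0_2 = 12, y0_2 = 248, x1_2 = 60, y1_2 = 336, x2_3 = 292, y2_3 = 360, cx_4 = 168, cy_4 = 168, r_4 = 36, cx_5 = 316, cy_5 = 232, r_5 = 60, y0_6 = 168, x1_6 = 116, y1_6 = 232, cx_7 = 240, cy_7 = 236, r_7 = 60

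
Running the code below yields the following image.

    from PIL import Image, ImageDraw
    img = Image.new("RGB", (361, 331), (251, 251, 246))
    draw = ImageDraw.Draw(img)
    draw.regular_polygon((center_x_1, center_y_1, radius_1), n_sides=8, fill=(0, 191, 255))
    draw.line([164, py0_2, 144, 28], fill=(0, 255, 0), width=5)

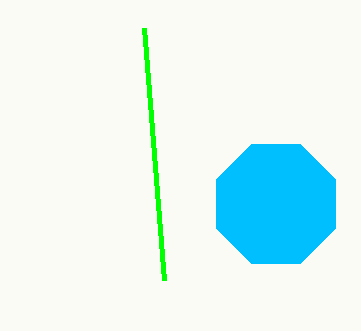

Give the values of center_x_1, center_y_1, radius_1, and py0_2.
center_x_1 = 276
center_y_1 = 204
radius_1 = 64
py0_2 = 280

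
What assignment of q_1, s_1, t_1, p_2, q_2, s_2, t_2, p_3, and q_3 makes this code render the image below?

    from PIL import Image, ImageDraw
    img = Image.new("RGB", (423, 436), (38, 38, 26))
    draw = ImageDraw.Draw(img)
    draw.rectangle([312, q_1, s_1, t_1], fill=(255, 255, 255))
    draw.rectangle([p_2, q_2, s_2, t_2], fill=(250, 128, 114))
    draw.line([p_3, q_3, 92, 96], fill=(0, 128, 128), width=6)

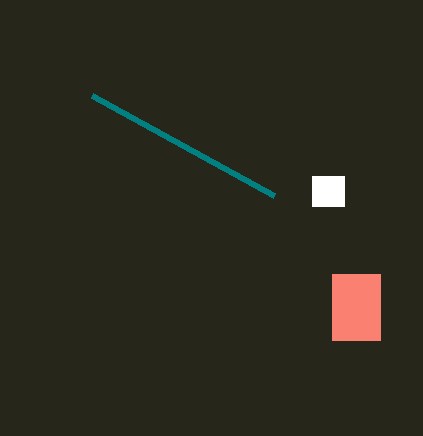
q_1 = 176; s_1 = 344; t_1 = 206; p_2 = 332; q_2 = 274; s_2 = 380; t_2 = 340; p_3 = 274; q_3 = 196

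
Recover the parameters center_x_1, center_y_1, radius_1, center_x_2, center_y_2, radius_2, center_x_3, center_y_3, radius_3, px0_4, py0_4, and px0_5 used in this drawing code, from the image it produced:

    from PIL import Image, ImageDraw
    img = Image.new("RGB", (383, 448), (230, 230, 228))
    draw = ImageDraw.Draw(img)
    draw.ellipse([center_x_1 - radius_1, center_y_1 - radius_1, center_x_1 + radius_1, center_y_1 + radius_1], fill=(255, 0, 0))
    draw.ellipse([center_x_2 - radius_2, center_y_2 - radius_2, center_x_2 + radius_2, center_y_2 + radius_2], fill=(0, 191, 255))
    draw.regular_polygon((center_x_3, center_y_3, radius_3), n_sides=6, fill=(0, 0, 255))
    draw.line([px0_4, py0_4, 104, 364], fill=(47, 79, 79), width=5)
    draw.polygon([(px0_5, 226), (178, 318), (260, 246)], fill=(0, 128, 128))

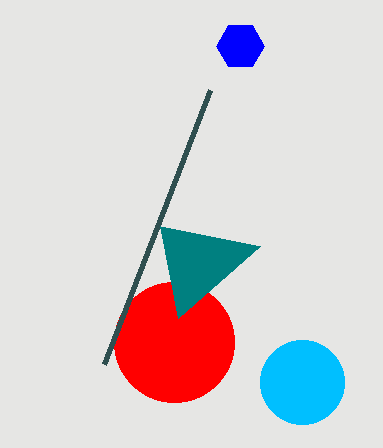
center_x_1 = 174; center_y_1 = 342; radius_1 = 60; center_x_2 = 302; center_y_2 = 382; radius_2 = 42; center_x_3 = 240; center_y_3 = 46; radius_3 = 24; px0_4 = 210; py0_4 = 90; px0_5 = 160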